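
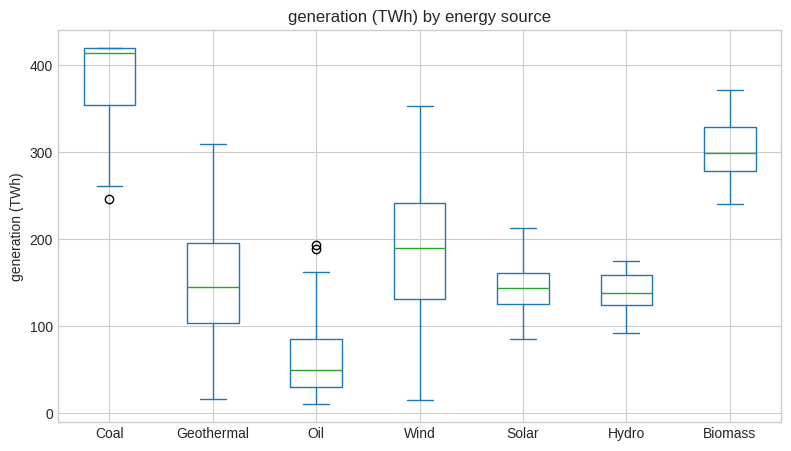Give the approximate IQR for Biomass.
≈ 50

Q3 ≈ 350, Q1 ≈ 300; IQR ≈ 50.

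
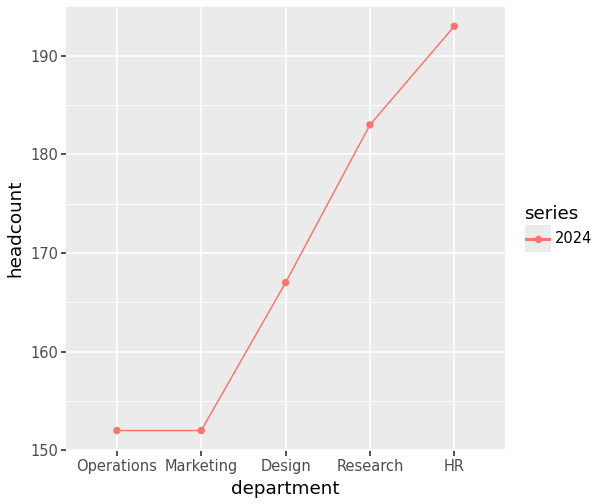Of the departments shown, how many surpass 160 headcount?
Above 160: Design, Research, HR.

3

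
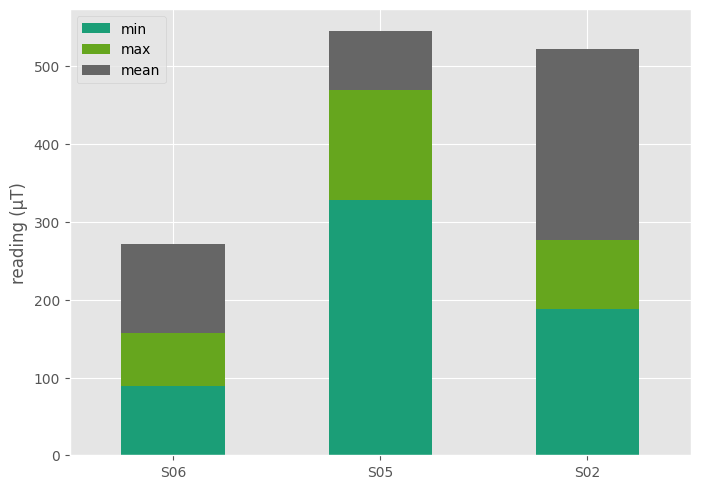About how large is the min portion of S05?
min top ≈ 350, bottom ≈ 0; segment ≈ 350.

≈ 350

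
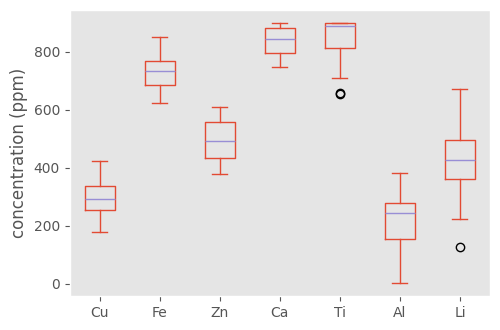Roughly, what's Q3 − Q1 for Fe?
≈ 100

Q3 ≈ 800, Q1 ≈ 700; IQR ≈ 100.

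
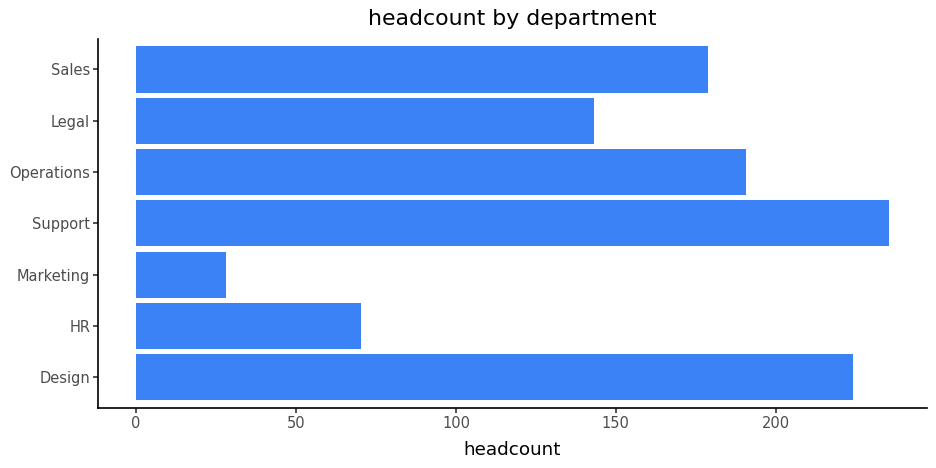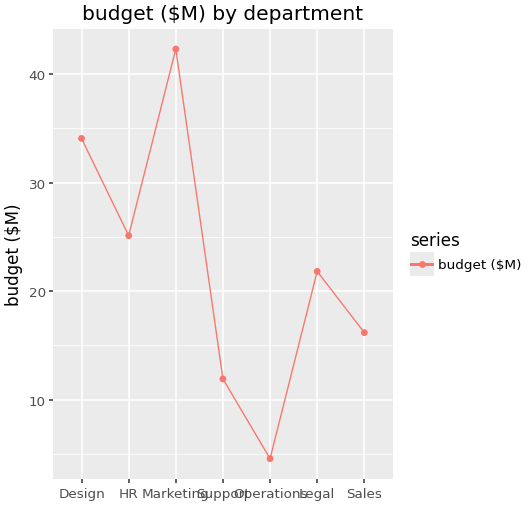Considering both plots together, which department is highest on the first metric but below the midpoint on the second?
Chart 2 median budget ($M) ≈ 20; below-median departments: Support, Operations, Sales. Among those, Support has the highest headcount (≈ 225).

Support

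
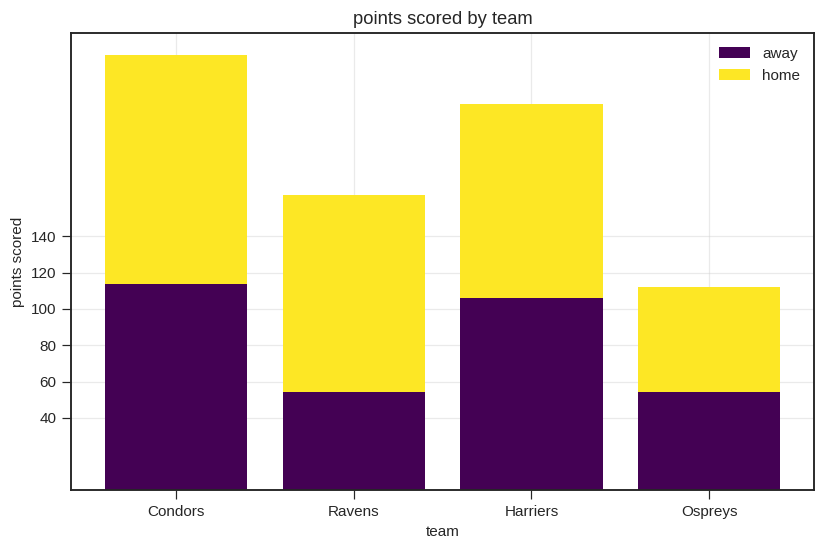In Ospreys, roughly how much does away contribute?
≈ 60

away top ≈ 60, bottom ≈ 0; segment ≈ 60.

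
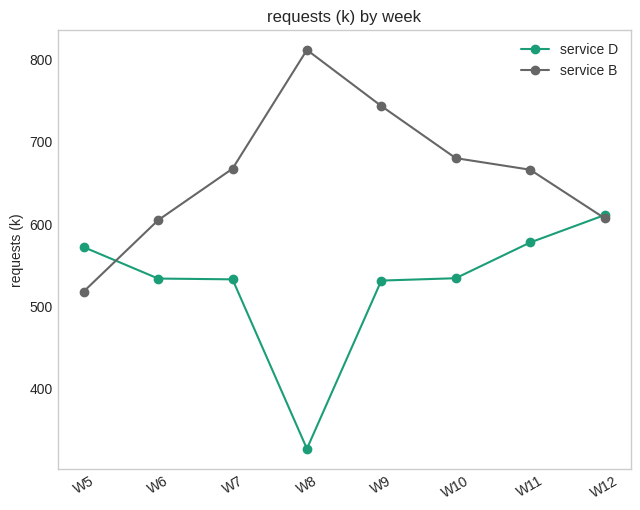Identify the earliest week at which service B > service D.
W6

W5: service B ≈ 500 vs service D ≈ 550 (not yet); W6: service B ≈ 600 vs service D ≈ 550 (first crossover).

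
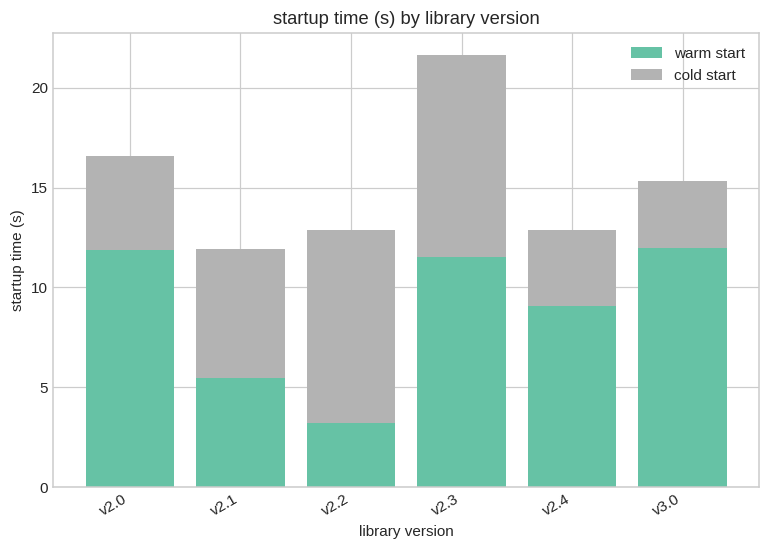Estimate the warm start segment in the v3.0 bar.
≈ 12

warm start top ≈ 12, bottom ≈ 0; segment ≈ 12.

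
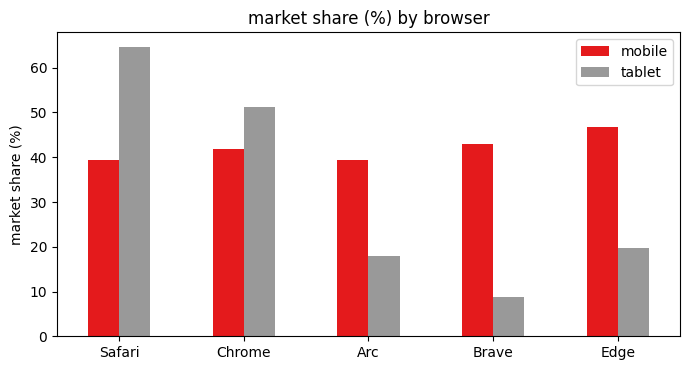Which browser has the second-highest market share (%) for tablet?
Top 3 for tablet: Safari ≈ 60, Chrome ≈ 50, Edge ≈ 20.

Chrome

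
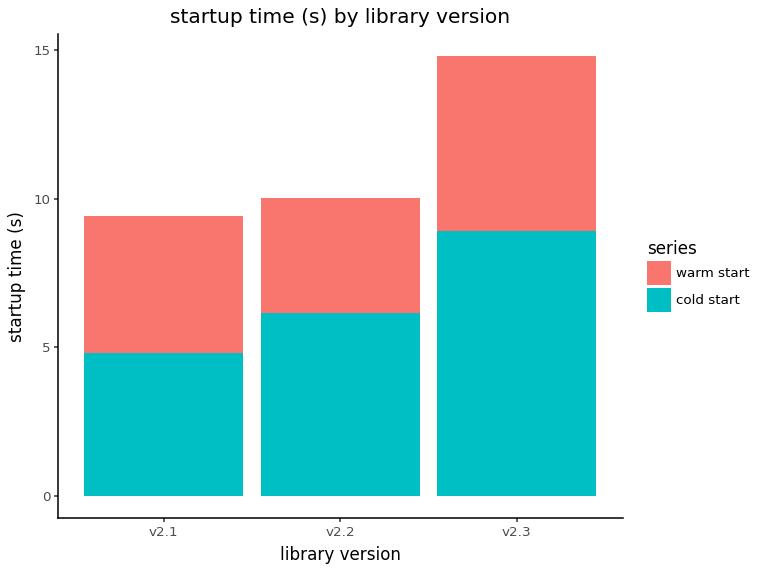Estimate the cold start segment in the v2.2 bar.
≈ 6

cold start top ≈ 6, bottom ≈ 0; segment ≈ 6.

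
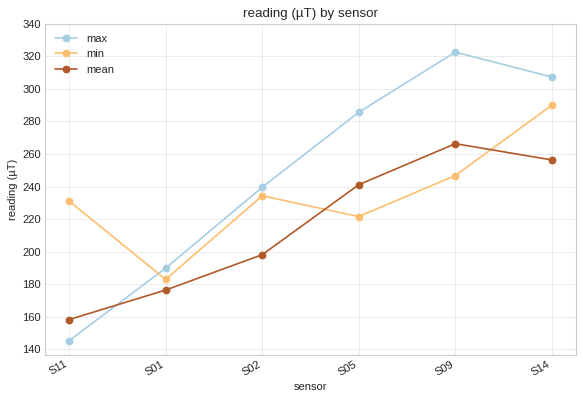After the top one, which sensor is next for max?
S14

Top 3 for max: S09 ≈ 320, S14 ≈ 300, S05 ≈ 280.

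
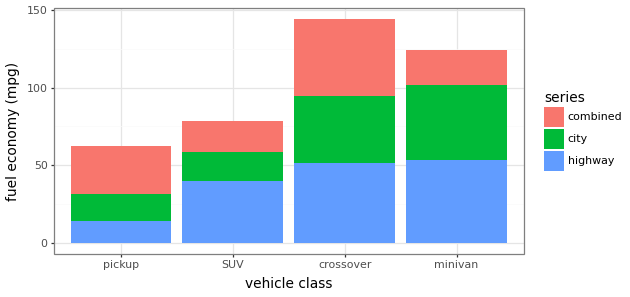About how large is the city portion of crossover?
city top ≈ 100, bottom ≈ 60; segment ≈ 40.

≈ 40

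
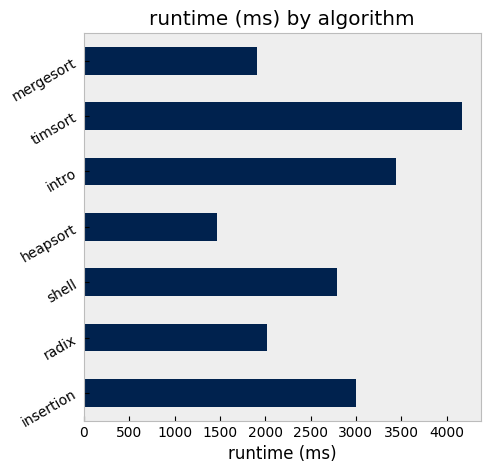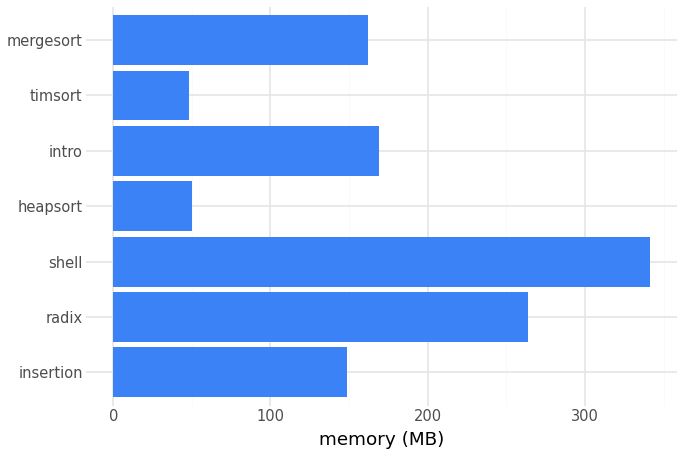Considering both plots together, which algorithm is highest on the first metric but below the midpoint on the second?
timsort

Chart 2 median memory (MB) ≈ 150; below-median algorithms: insertion, heapsort, timsort. Among those, timsort has the highest runtime (ms) (≈ 4000).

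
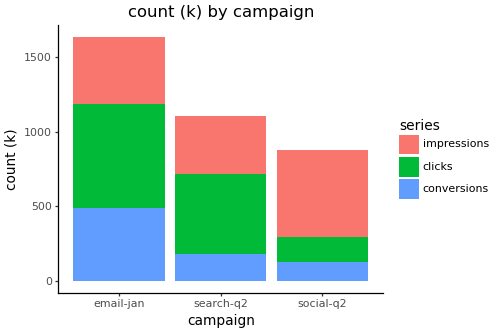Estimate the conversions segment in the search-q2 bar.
≈ 200

conversions top ≈ 200, bottom ≈ 0; segment ≈ 200.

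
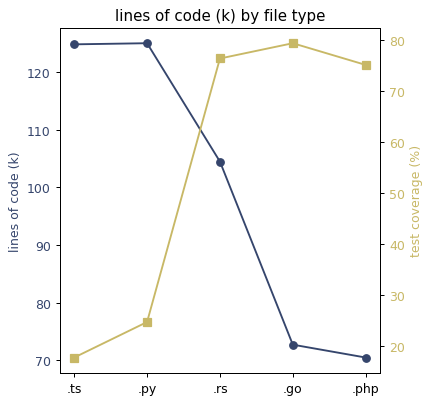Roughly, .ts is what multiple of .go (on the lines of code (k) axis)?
.ts ≈ 125, .go ≈ 75; 125/75 ≈ 1.67.

≈ 1.67×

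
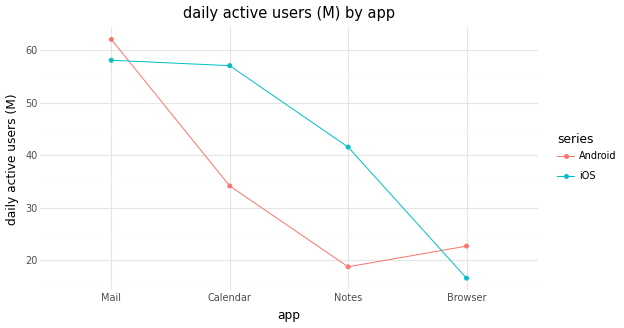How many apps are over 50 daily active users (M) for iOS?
Above 50: Mail, Calendar.

2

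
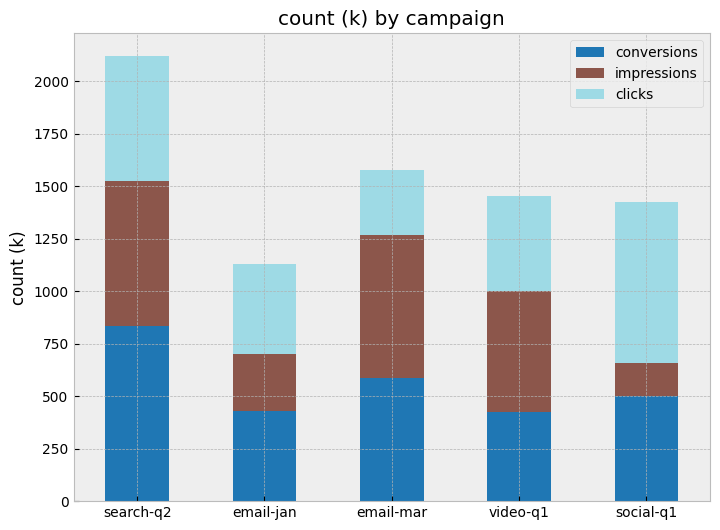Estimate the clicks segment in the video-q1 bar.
≈ 400

clicks top ≈ 1400, bottom ≈ 1000; segment ≈ 400.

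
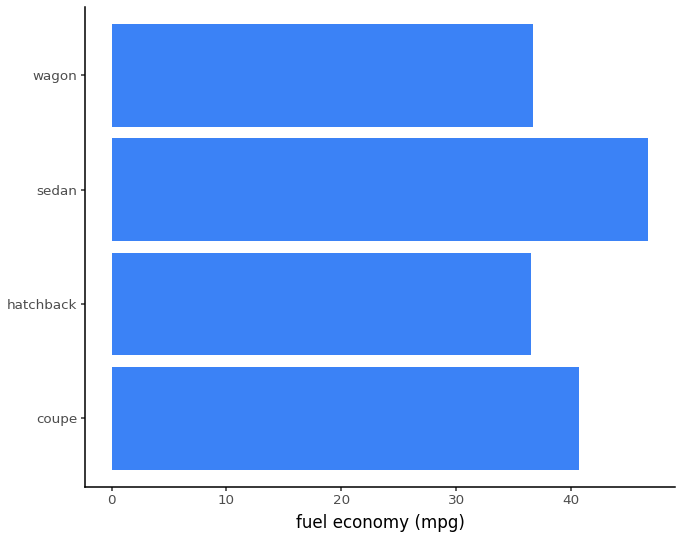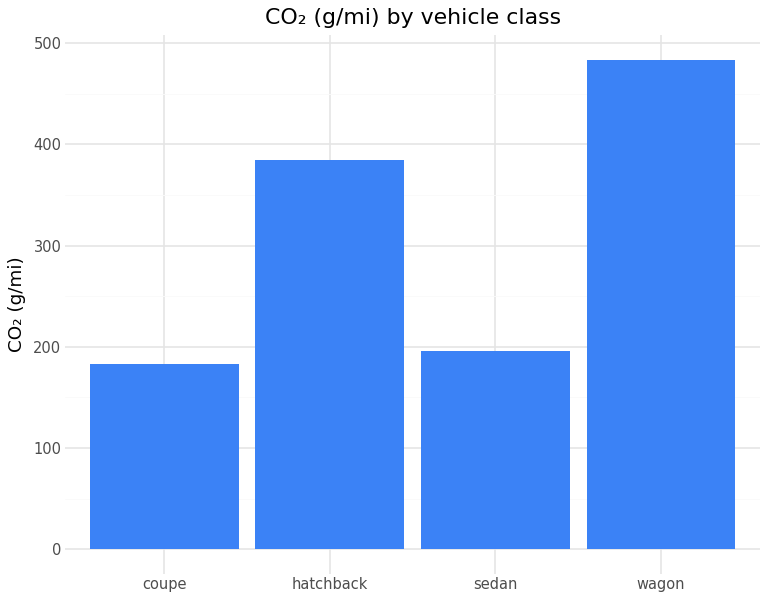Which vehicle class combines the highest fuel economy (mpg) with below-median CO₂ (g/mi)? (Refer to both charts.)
sedan

Chart 2 median CO₂ (g/mi) ≈ 300; below-median vehicle classes: coupe, sedan. Among those, sedan has the highest fuel economy (mpg) (≈ 45).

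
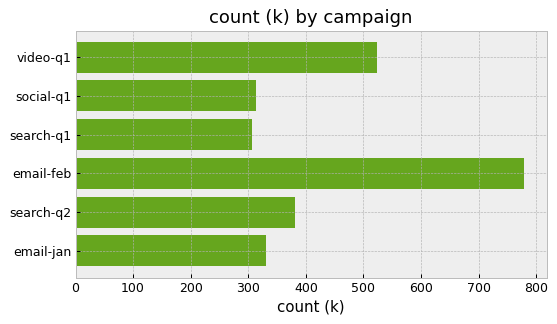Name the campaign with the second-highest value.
video-q1

Top 3: email-feb ≈ 800, video-q1 ≈ 500, search-q2 ≈ 400.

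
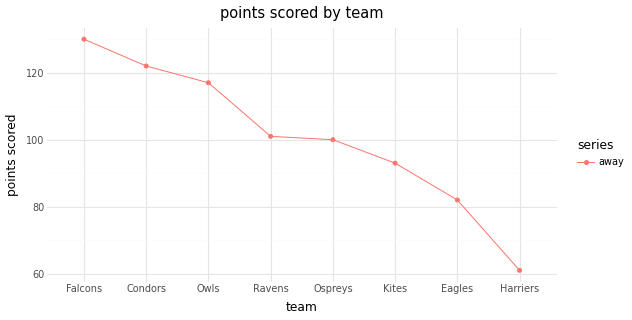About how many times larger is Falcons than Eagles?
Falcons ≈ 130, Eagles ≈ 80; 130/80 ≈ 1.62.

≈ 1.62×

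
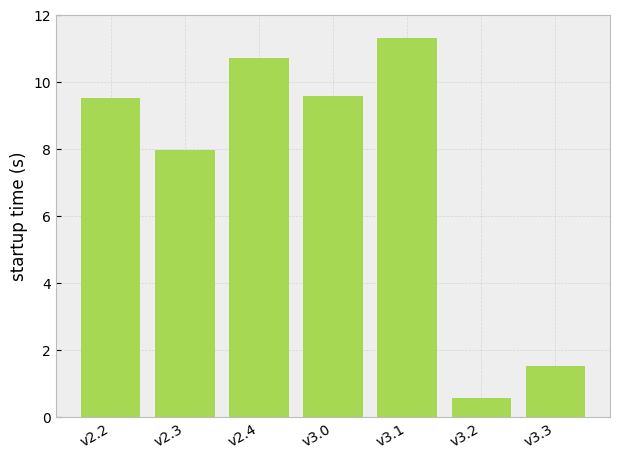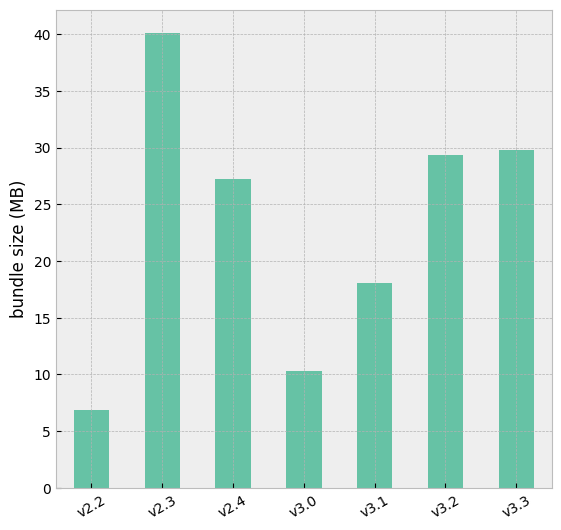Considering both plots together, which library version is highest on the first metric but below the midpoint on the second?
Chart 2 median bundle size (MB) ≈ 25; below-median library versions: v2.2, v3.0, v3.1. Among those, v3.1 has the highest startup time (s) (≈ 12).

v3.1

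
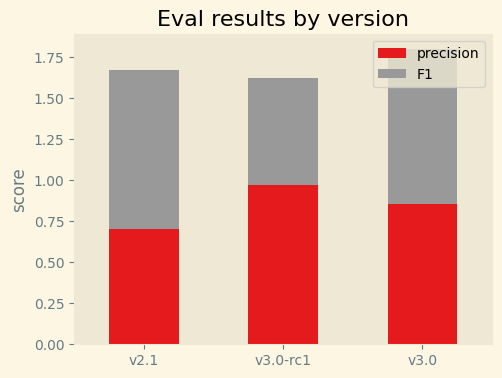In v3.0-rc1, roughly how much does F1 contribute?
F1 top ≈ 1.6, bottom ≈ 1.0; segment ≈ 0.6.

≈ 0.6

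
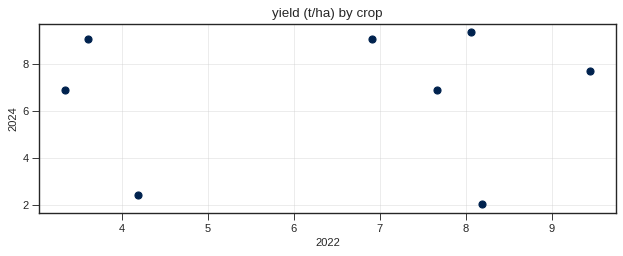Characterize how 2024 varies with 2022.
Points are roughly uncorrelated; weak (|r| ≈ 0.1).

no clear correlation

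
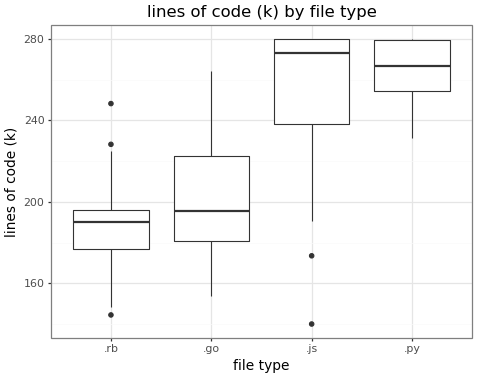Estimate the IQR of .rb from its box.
Q3 ≈ 200, Q1 ≈ 180; IQR ≈ 20.

≈ 20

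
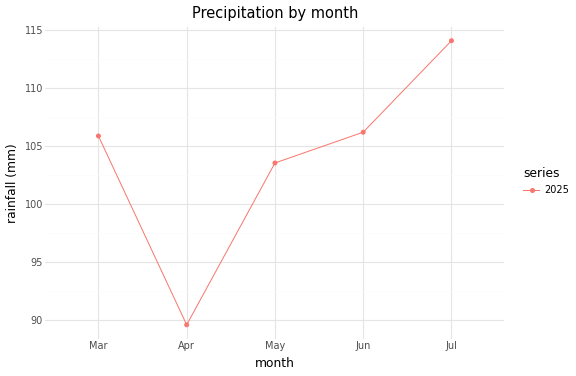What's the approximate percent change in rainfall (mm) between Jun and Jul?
≈ +9.5%

Jun ≈ 105, Jul ≈ 115; (115 − 105) / 105 ≈ +9.5%.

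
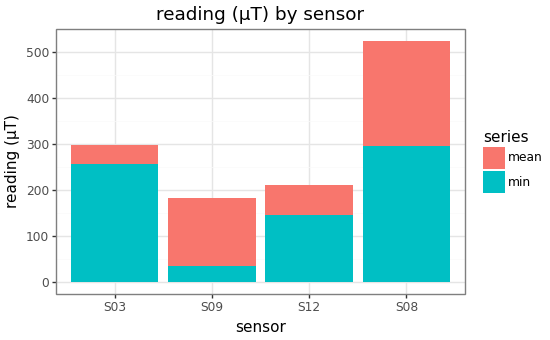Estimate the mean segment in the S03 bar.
≈ 50

mean top ≈ 300, bottom ≈ 250; segment ≈ 50.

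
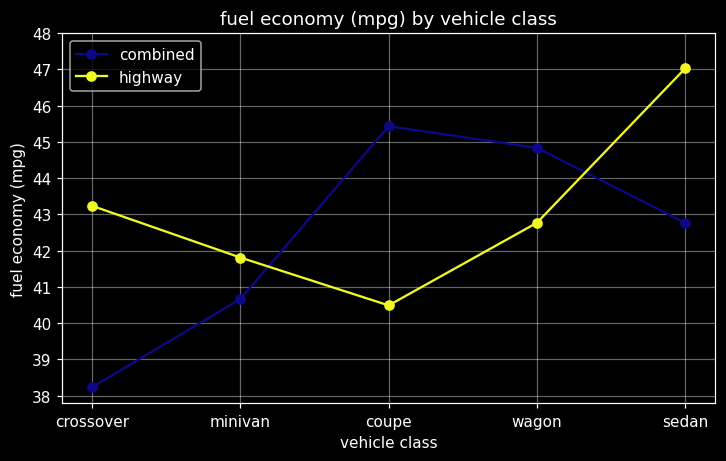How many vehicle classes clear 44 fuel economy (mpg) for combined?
2

Above 44: coupe, wagon.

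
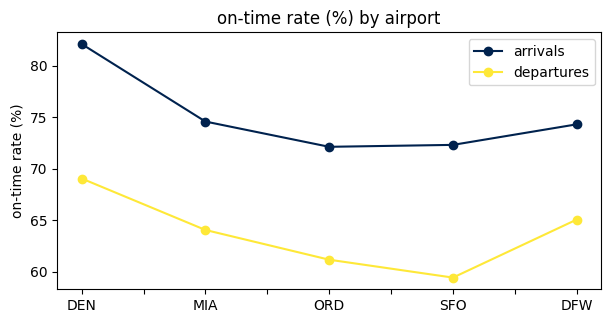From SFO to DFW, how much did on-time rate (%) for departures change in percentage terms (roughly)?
≈ +10%

SFO ≈ 60, DFW ≈ 66; (66 − 60) / 60 ≈ +10%.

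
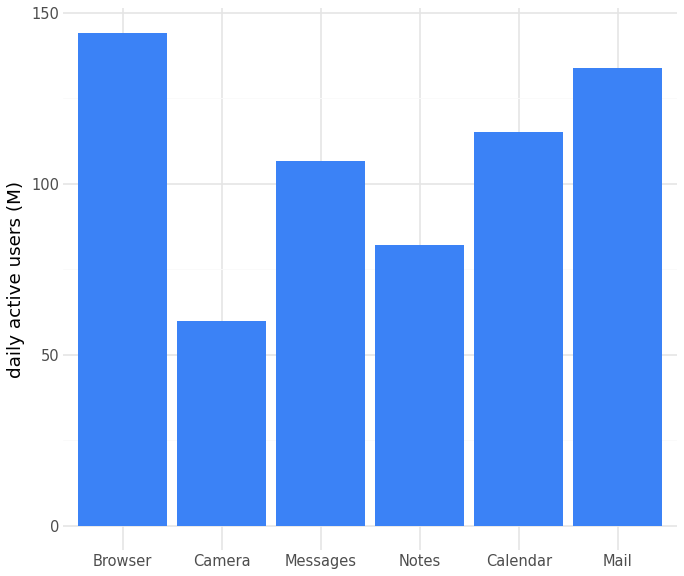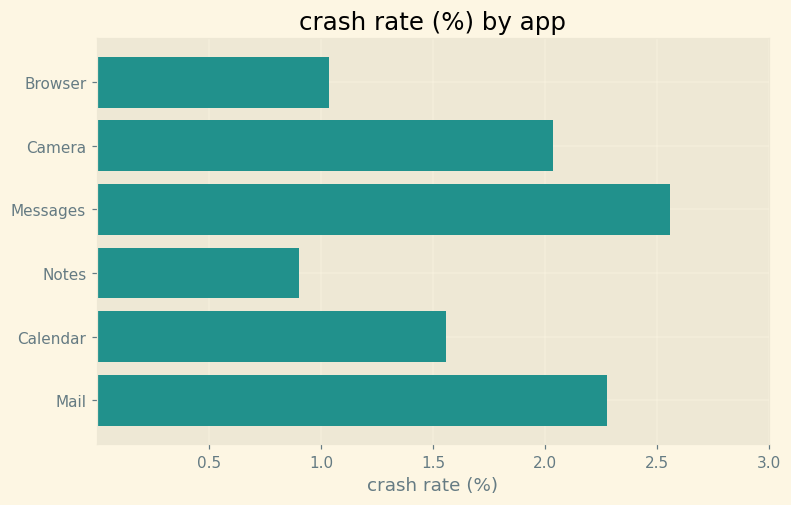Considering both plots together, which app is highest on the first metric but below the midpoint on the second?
Browser

Chart 2 median crash rate (%) ≈ 2; below-median apps: Browser, Notes, Calendar. Among those, Browser has the highest daily active users (M) (≈ 140).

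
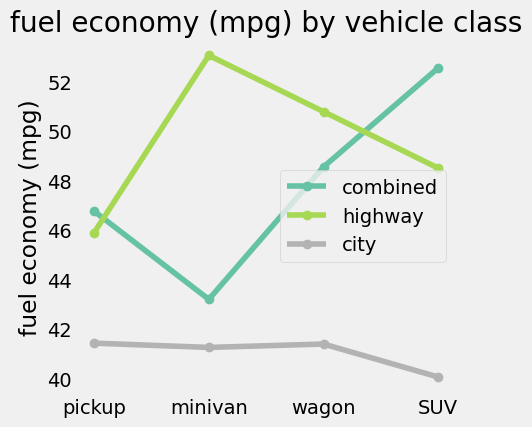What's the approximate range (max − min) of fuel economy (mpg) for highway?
≈ 8

Max minivan ≈ 54, min pickup ≈ 46; range ≈ 8.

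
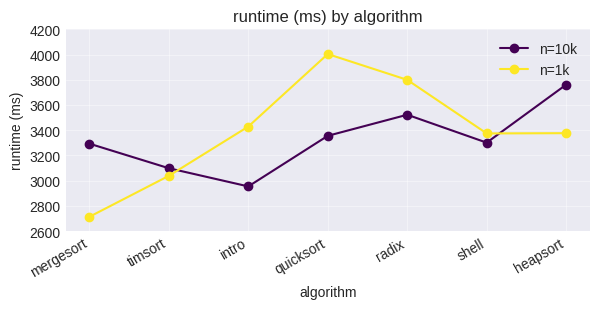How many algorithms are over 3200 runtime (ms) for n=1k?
5

Above 3200: intro, quicksort, radix, shell, heapsort.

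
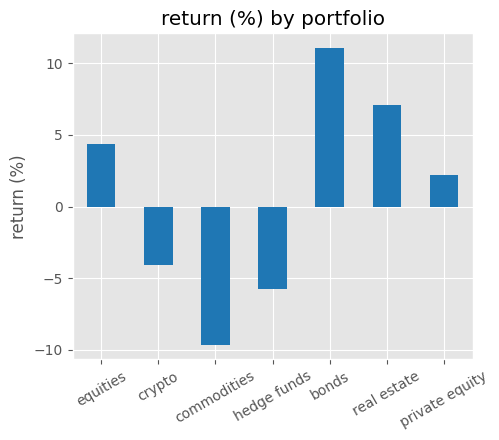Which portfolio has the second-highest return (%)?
real estate

Top 3: bonds ≈ 12, real estate ≈ 8, equities ≈ 4.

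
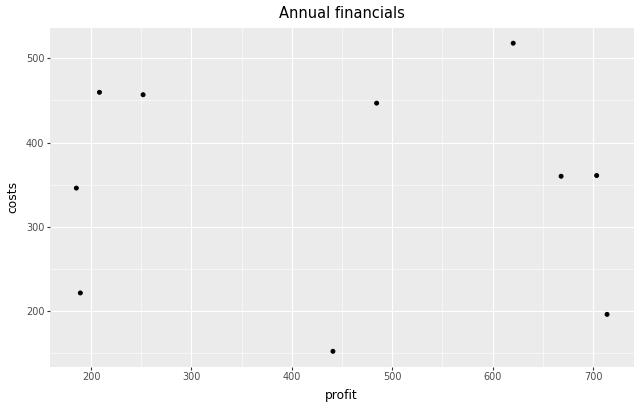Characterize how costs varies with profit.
Points are roughly uncorrelated; weak (|r| ≈ 0.1).

no clear correlation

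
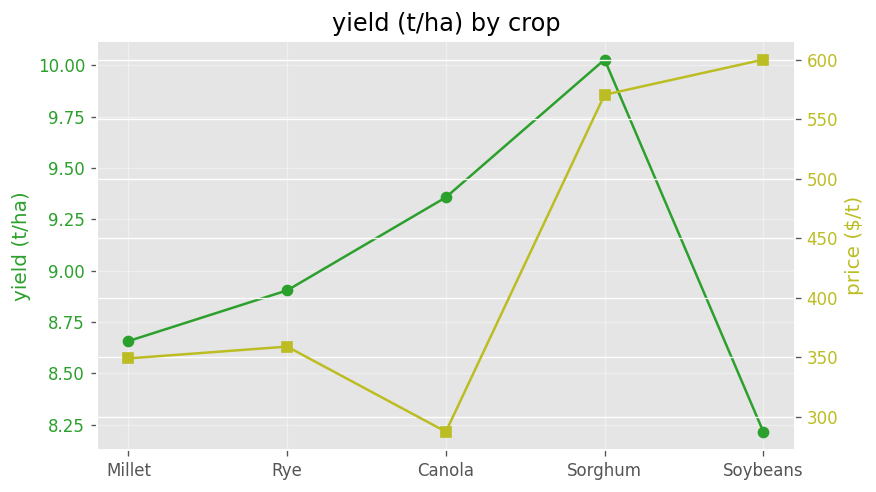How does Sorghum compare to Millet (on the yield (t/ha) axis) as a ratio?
≈ 1.16×

Sorghum ≈ 10.0, Millet ≈ 8.6; 10.0/8.6 ≈ 1.16.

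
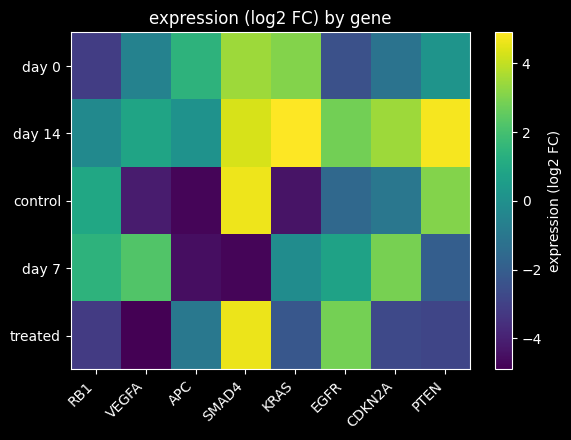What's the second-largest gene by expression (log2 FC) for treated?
Top 3 for treated: SMAD4 ≈ 5, EGFR ≈ 3, APC ≈ -1.

EGFR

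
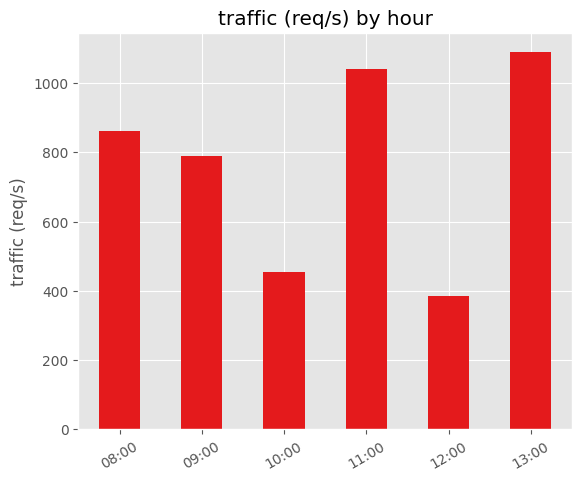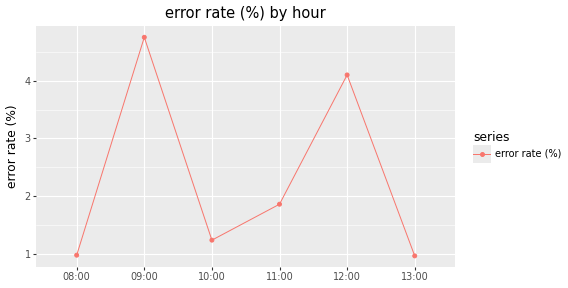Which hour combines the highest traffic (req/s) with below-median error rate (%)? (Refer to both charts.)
Chart 2 median error rate (%) ≈ 1.5; below-median hours: 08:00, 10:00, 13:00. Among those, 13:00 has the highest traffic (req/s) (≈ 1100).

13:00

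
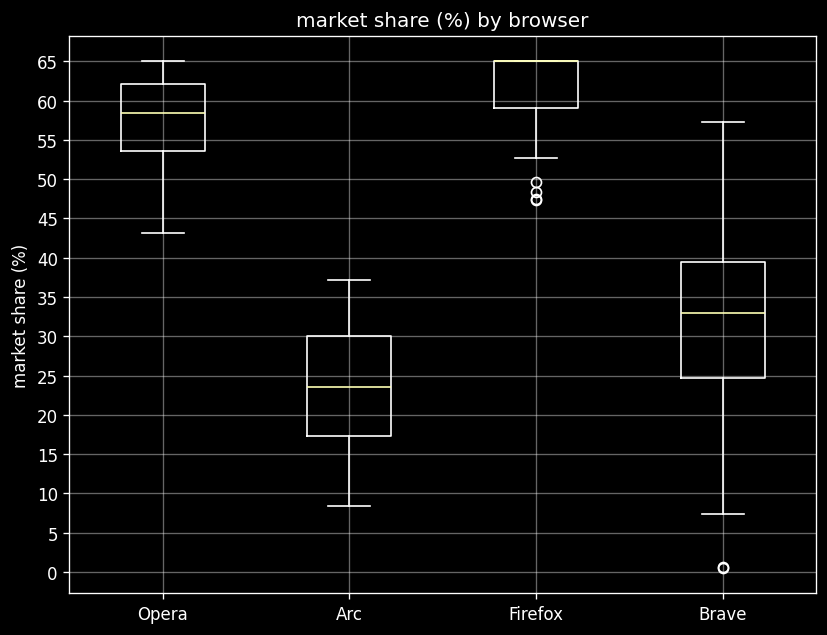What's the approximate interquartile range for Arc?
Q3 ≈ 30, Q1 ≈ 15; IQR ≈ 15.

≈ 15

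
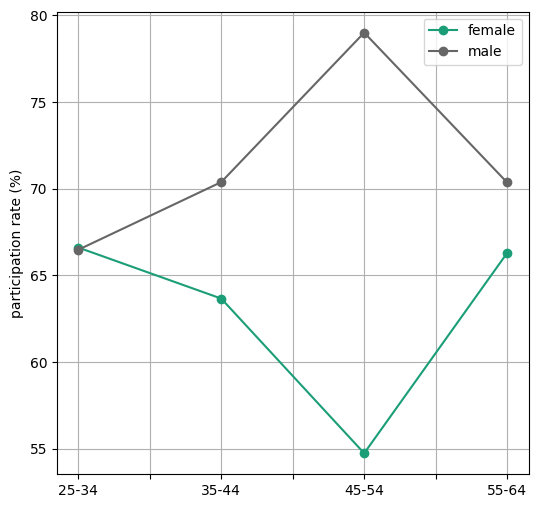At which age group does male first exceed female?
25-34: male ≈ 65 vs female ≈ 65 (not yet); 35-44: male ≈ 70 vs female ≈ 65 (first crossover).

35-44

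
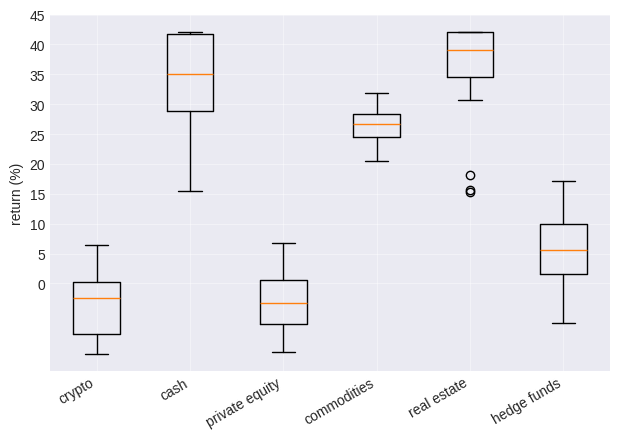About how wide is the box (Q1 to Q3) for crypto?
Q3 ≈ 0, Q1 ≈ -10; IQR ≈ 10.

≈ 10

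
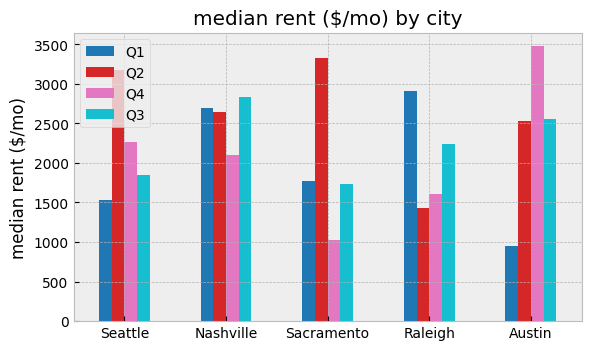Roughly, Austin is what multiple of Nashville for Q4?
≈ 1.75×

Austin ≈ 3500, Nashville ≈ 2000; 3500/2000 ≈ 1.75.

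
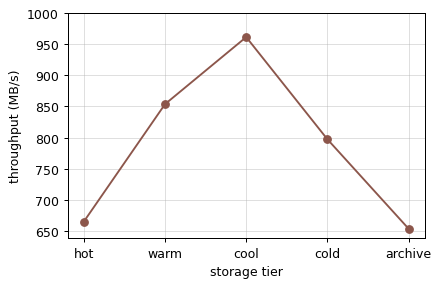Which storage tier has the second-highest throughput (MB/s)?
Top 3: cool ≈ 950, warm ≈ 850, cold ≈ 800.

warm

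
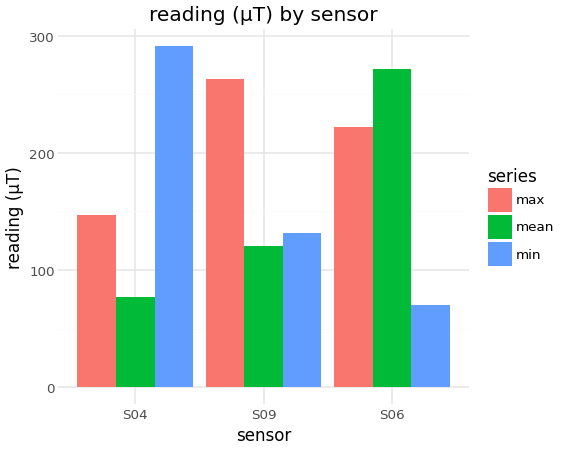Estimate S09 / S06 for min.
S09 ≈ 125, S06 ≈ 75; 125/75 ≈ 1.67.

≈ 1.67×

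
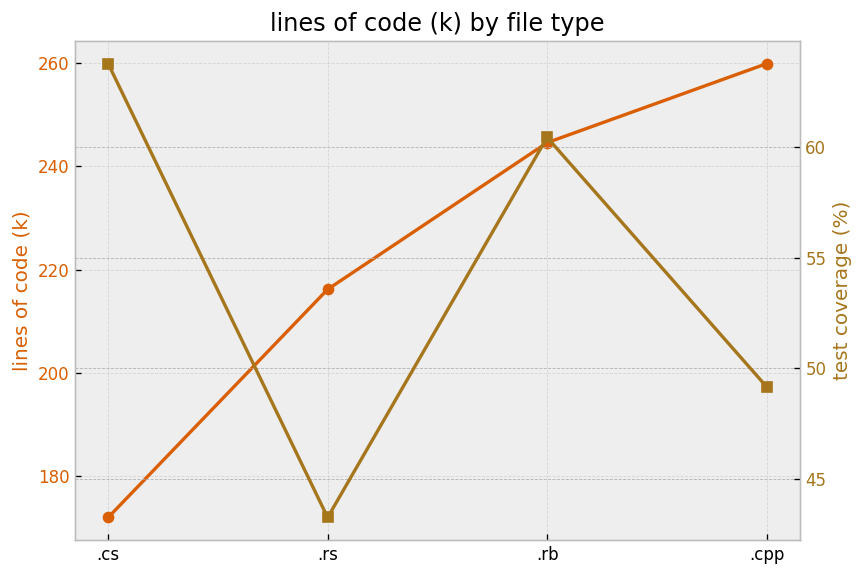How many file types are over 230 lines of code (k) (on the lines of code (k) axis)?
Above 230: .rb, .cpp.

2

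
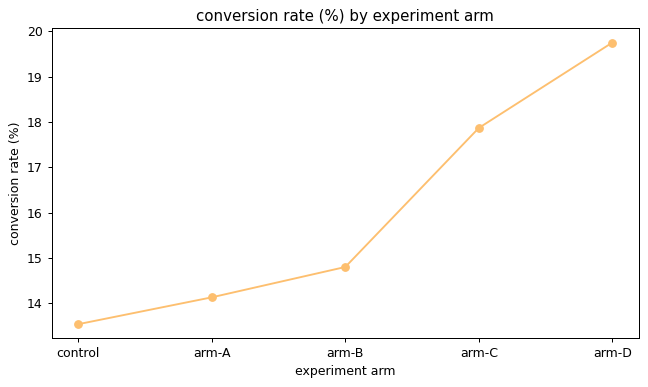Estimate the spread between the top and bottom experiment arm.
≈ 6

Max arm-D ≈ 20, min control ≈ 14; range ≈ 6.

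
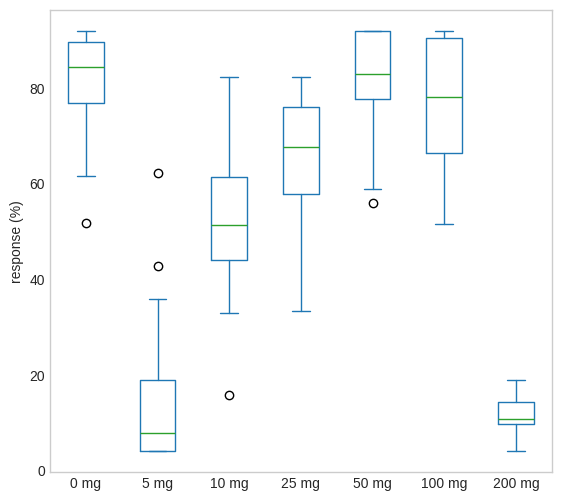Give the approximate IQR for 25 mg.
≈ 20

Q3 ≈ 80, Q1 ≈ 60; IQR ≈ 20.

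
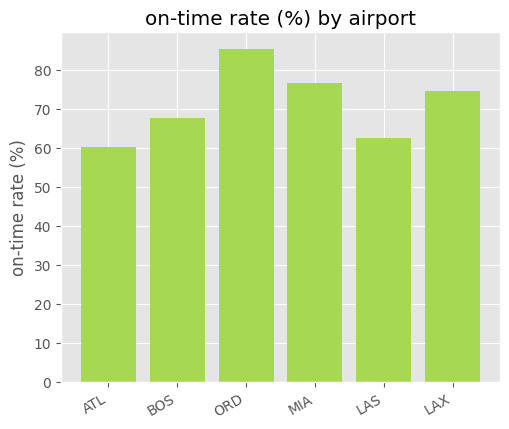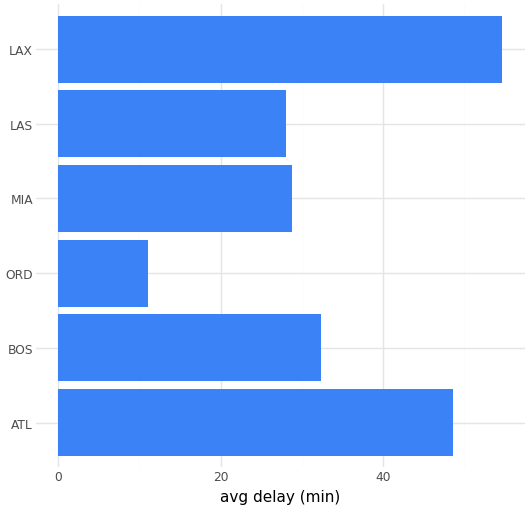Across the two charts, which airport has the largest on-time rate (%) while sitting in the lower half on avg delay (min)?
Chart 2 median avg delay (min) ≈ 30; below-median airports: ORD, MIA, LAS. Among those, ORD has the highest on-time rate (%) (≈ 90).

ORD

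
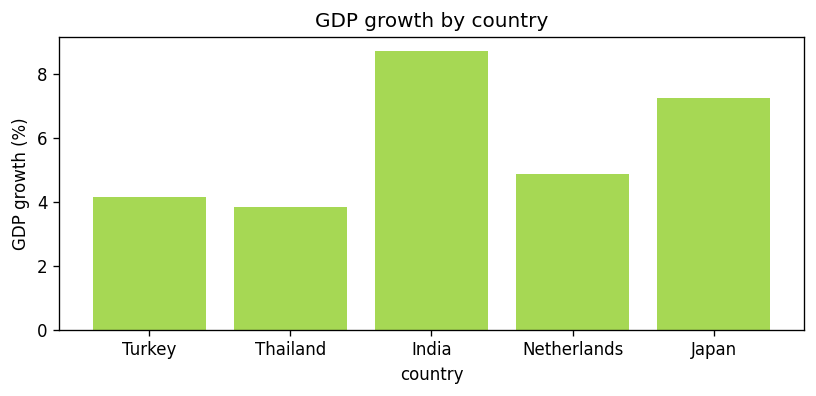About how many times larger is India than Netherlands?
India ≈ 9, Netherlands ≈ 5; 9/5 ≈ 1.8.

≈ 1.8×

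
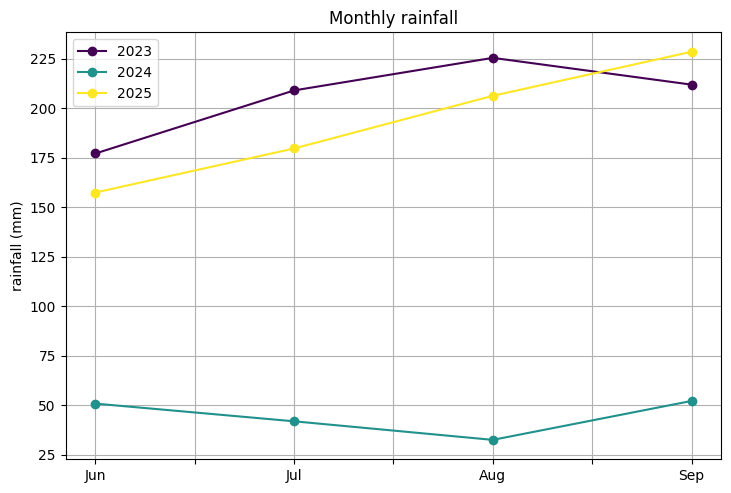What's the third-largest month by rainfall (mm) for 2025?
Top 4 for 2025: Sep ≈ 220, Aug ≈ 200, Jul ≈ 180, Jun ≈ 160.

Jul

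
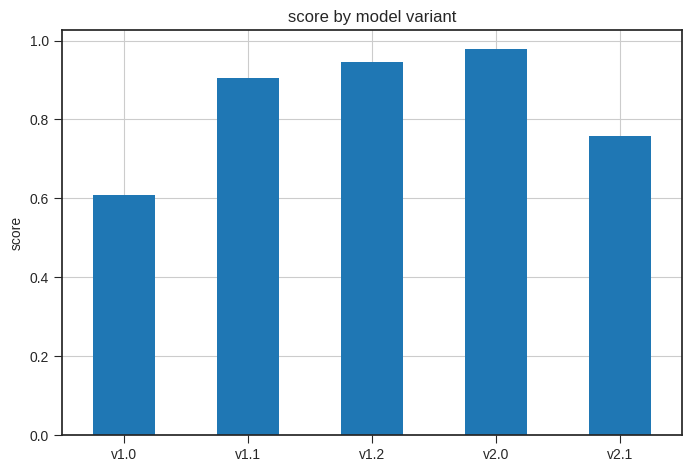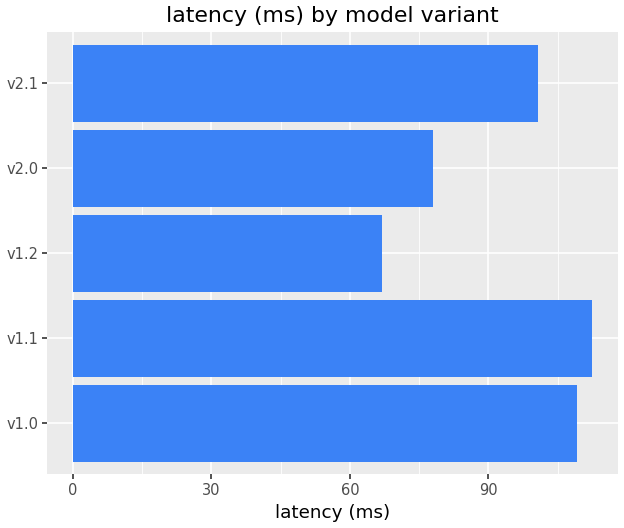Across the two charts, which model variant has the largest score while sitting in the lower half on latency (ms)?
Chart 2 median latency (ms) ≈ 100; below-median model variants: v1.2, v2.0. Among those, v2.0 has the highest score (≈ 1).

v2.0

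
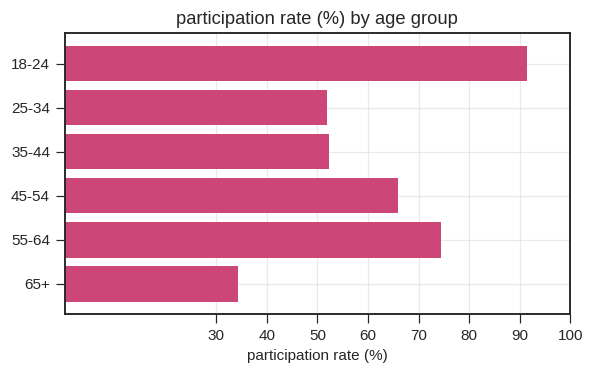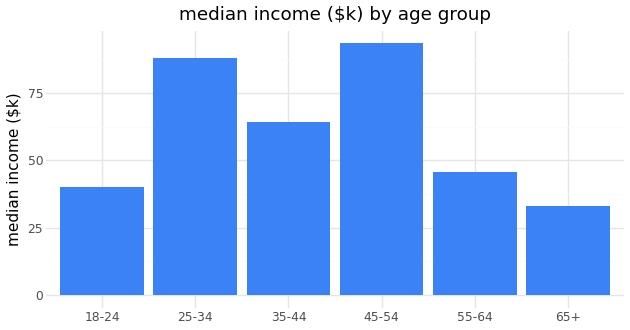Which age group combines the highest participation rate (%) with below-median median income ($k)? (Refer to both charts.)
Chart 2 median median income ($k) ≈ 50; below-median age groups: 18-24, 55-64, 65+. Among those, 18-24 has the highest participation rate (%) (≈ 90).

18-24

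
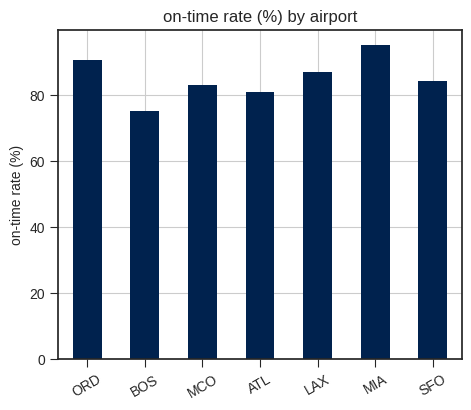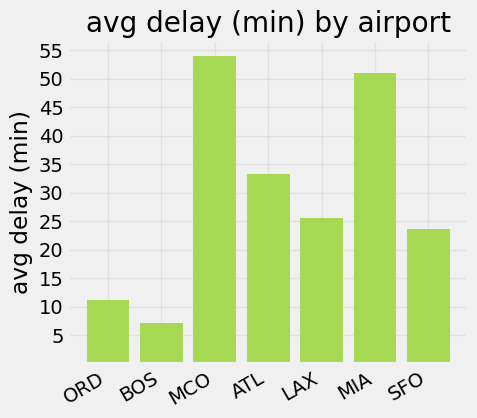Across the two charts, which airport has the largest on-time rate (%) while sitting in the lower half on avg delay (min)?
ORD

Chart 2 median avg delay (min) ≈ 25; below-median airports: ORD, BOS, SFO. Among those, ORD has the highest on-time rate (%) (≈ 90).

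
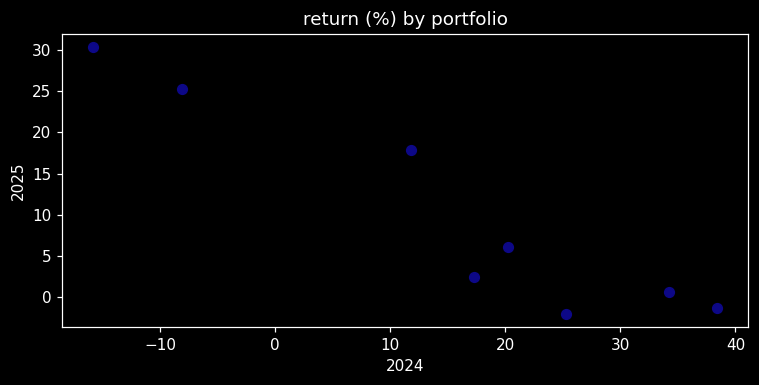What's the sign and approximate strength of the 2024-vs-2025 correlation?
negative, strong

Points are negatively correlated; strong (|r| ≈ 0.9).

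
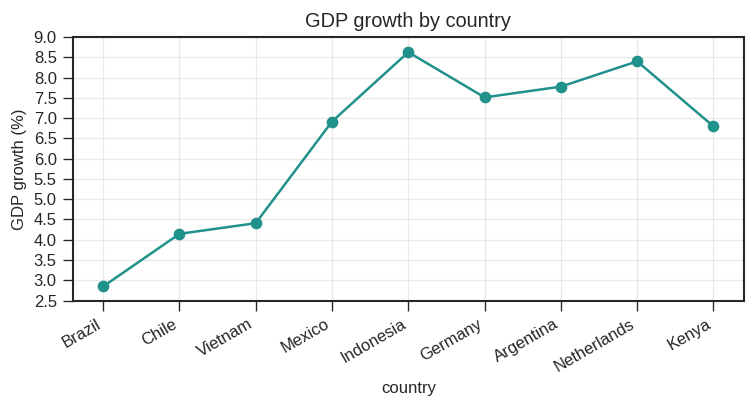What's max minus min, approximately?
Max Indonesia ≈ 8.5, min Brazil ≈ 3.0; range ≈ 5.5.

≈ 5.5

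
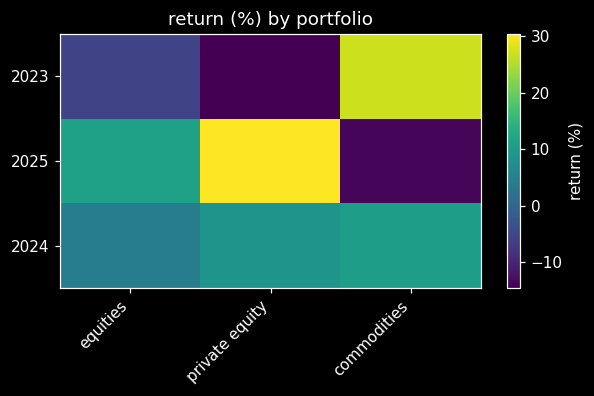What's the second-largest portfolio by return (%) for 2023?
equities

Top 3 for 2023: commodities ≈ 25, equities ≈ -5, private equity ≈ -15.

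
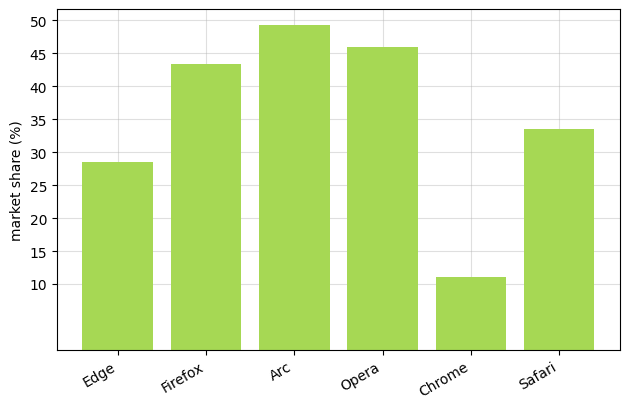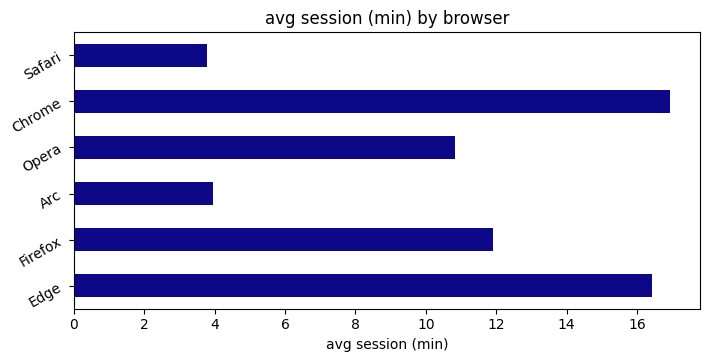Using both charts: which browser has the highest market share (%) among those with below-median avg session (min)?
Arc

Chart 2 median avg session (min) ≈ 12; below-median browsers: Arc, Opera, Safari. Among those, Arc has the highest market share (%) (≈ 50).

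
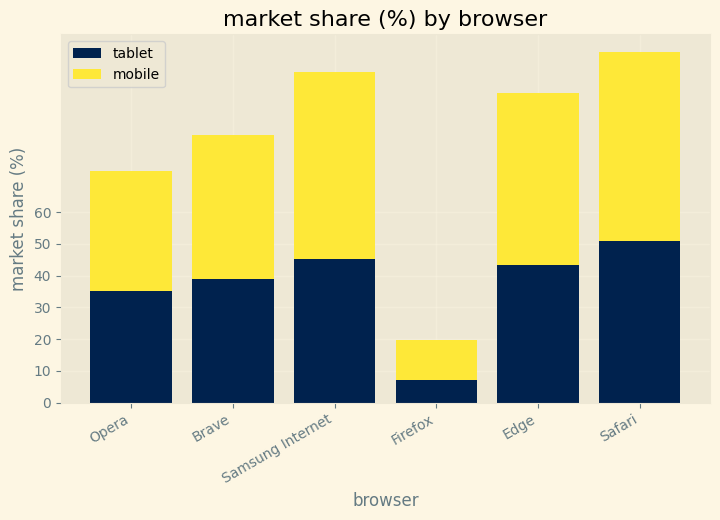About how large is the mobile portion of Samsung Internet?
≈ 50

mobile top ≈ 100, bottom ≈ 50; segment ≈ 50.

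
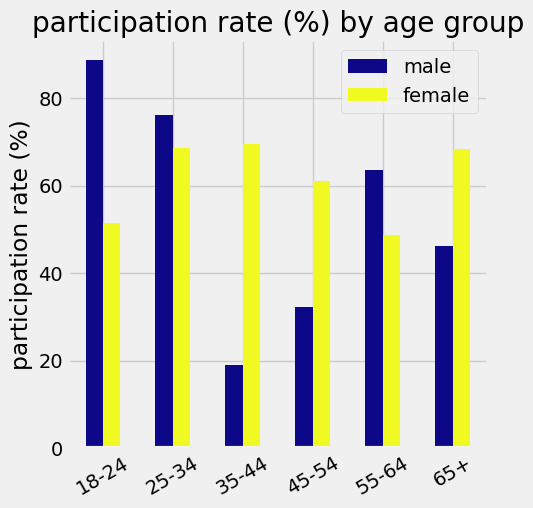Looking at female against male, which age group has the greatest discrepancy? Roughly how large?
35-44, ≈ 50 %

35-44: female ≈ 70, male ≈ 20 → gap ≈ 50. Next-largest (18-24) is only ≈ 40.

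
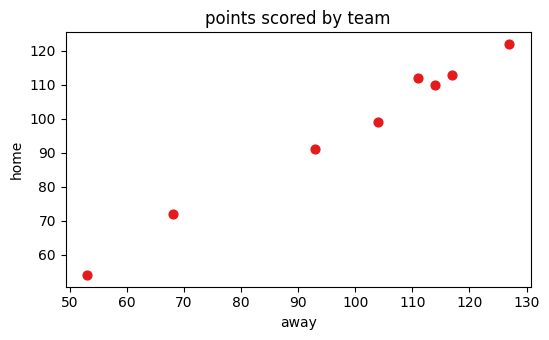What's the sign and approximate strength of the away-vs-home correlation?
positive, strong

Points are positively correlated; strong (|r| ≈ 1.0).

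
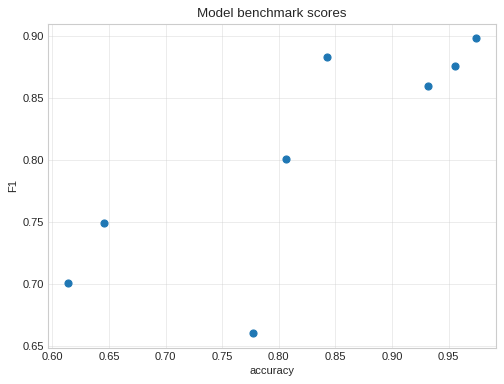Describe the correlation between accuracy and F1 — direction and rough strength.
Points are positively correlated; strong (|r| ≈ 0.8).

positive, strong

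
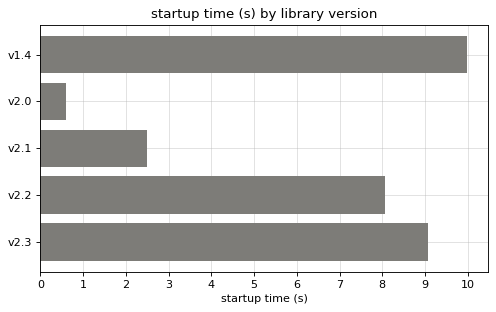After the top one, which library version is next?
v2.3

Top 3: v1.4 ≈ 10, v2.3 ≈ 9, v2.2 ≈ 8.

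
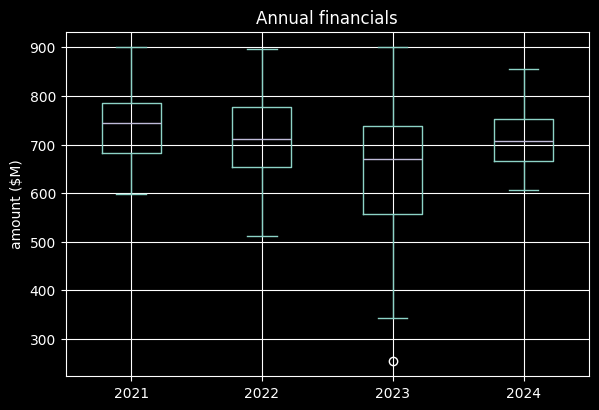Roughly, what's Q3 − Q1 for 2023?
Q3 ≈ 740, Q1 ≈ 560; IQR ≈ 180.

≈ 180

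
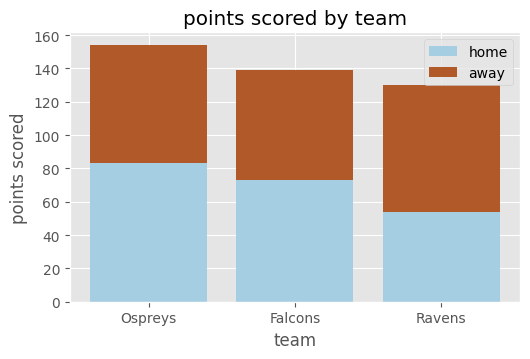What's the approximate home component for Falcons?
home top ≈ 80, bottom ≈ 0; segment ≈ 80.

≈ 80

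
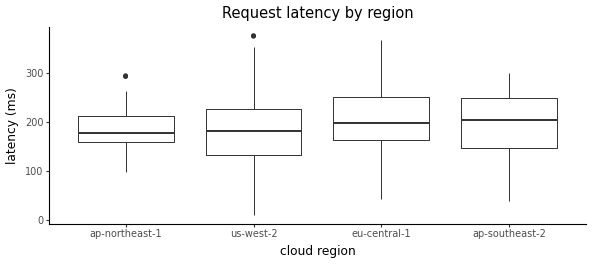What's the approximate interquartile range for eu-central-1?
≈ 85

Q3 ≈ 250, Q1 ≈ 165; IQR ≈ 85.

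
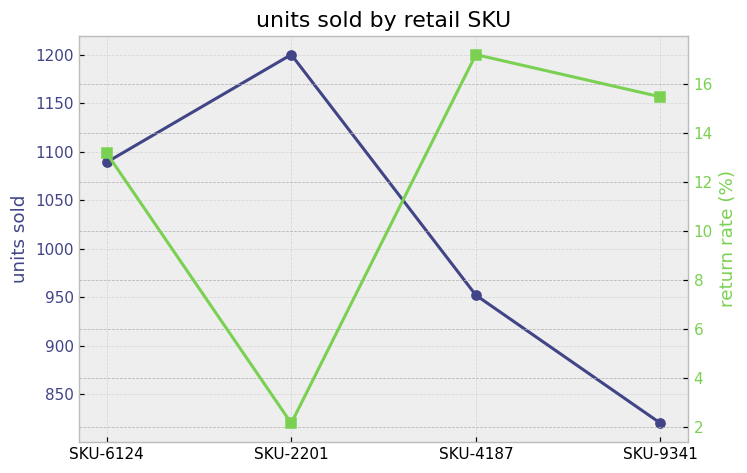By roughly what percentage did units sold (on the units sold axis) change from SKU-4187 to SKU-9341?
≈ -15.8%

SKU-4187 ≈ 950, SKU-9341 ≈ 800; (800 − 950) / 950 ≈ -15.8%.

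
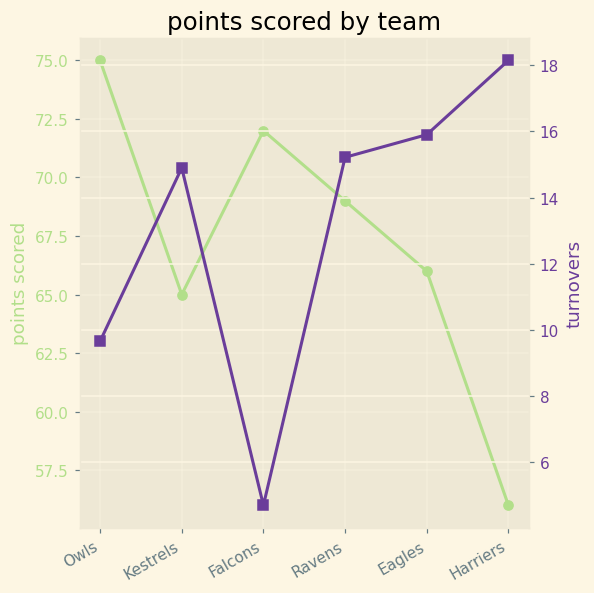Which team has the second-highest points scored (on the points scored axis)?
Top 3 (on the points scored axis): Owls ≈ 76, Falcons ≈ 72, Ravens ≈ 68.

Falcons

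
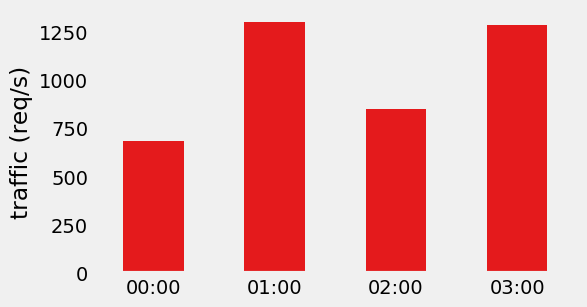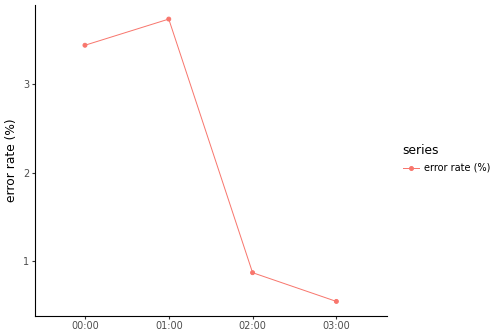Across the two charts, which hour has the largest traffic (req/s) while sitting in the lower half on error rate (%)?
Chart 2 median error rate (%) ≈ 2; below-median hours: 02:00, 03:00. Among those, 03:00 has the highest traffic (req/s) (≈ 1200).

03:00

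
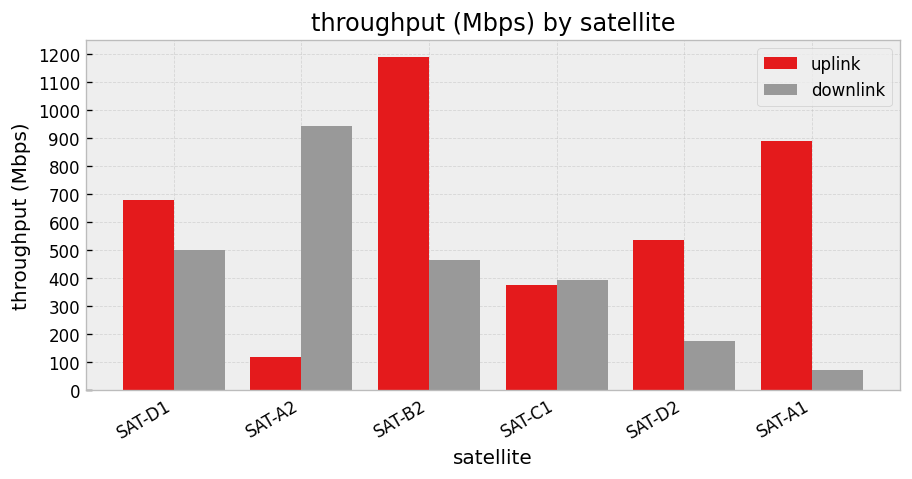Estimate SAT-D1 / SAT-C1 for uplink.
≈ 1.75×

SAT-D1 ≈ 700, SAT-C1 ≈ 400; 700/400 ≈ 1.75.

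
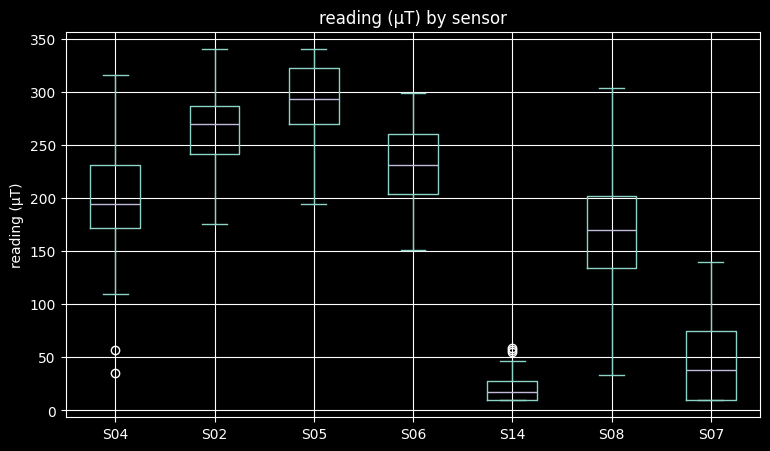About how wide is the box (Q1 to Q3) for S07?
≈ 75

Q3 ≈ 75, Q1 ≈ 0; IQR ≈ 75.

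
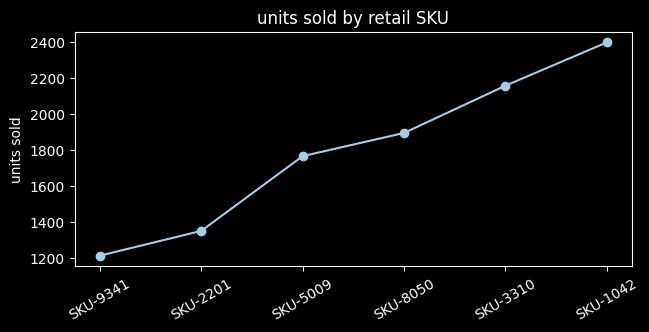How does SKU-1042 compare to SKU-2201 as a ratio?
≈ 1.71×

SKU-1042 ≈ 2400, SKU-2201 ≈ 1400; 2400/1400 ≈ 1.71.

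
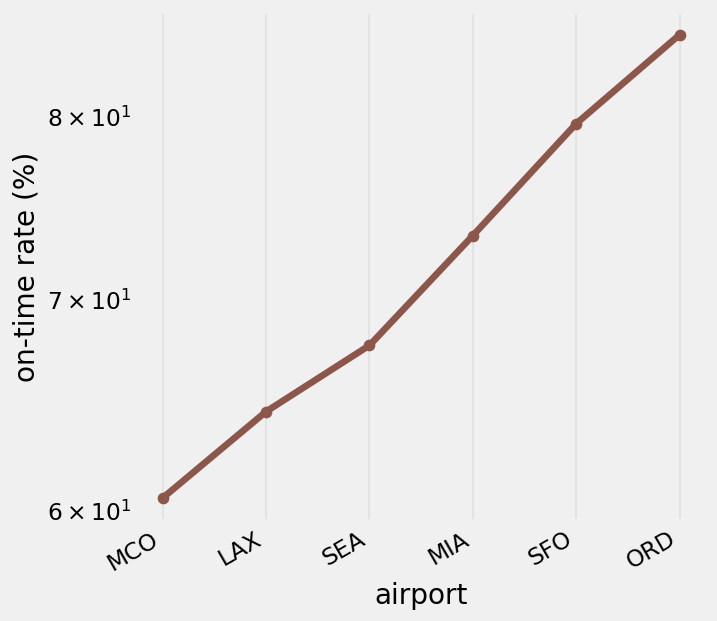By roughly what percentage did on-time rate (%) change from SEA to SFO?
SEA ≈ 70, SFO ≈ 80; (80 − 70) / 70 ≈ +14.3%.

≈ +14.3%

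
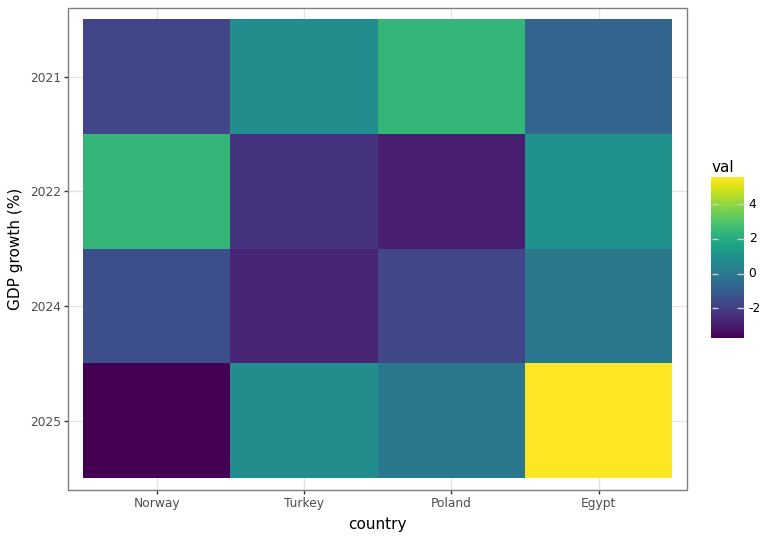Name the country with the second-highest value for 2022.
Egypt

Top 3 for 2022: Norway ≈ 2, Egypt ≈ 1, Turkey ≈ -2.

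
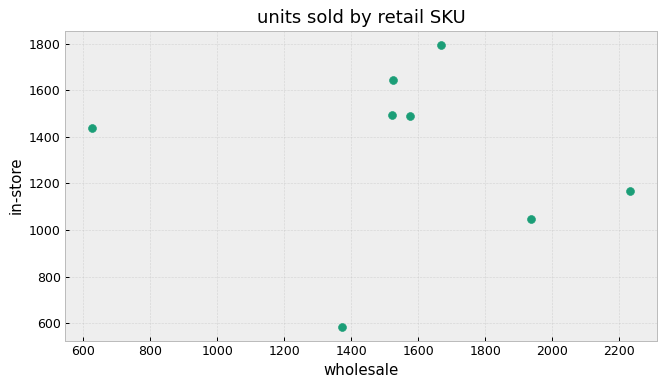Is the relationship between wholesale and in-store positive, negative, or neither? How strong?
Points are roughly uncorrelated; weak (|r| ≈ 0.1).

no clear correlation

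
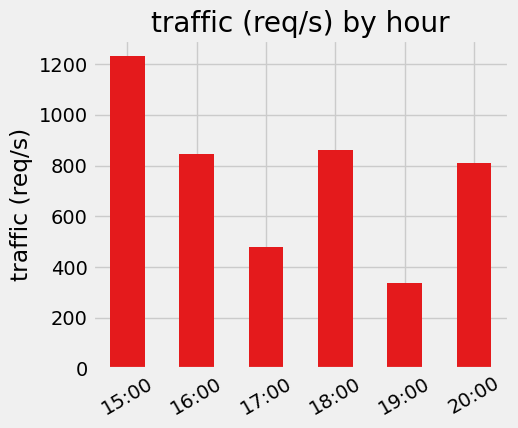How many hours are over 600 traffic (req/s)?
Above 600: 15:00, 16:00, 18:00, 20:00.

4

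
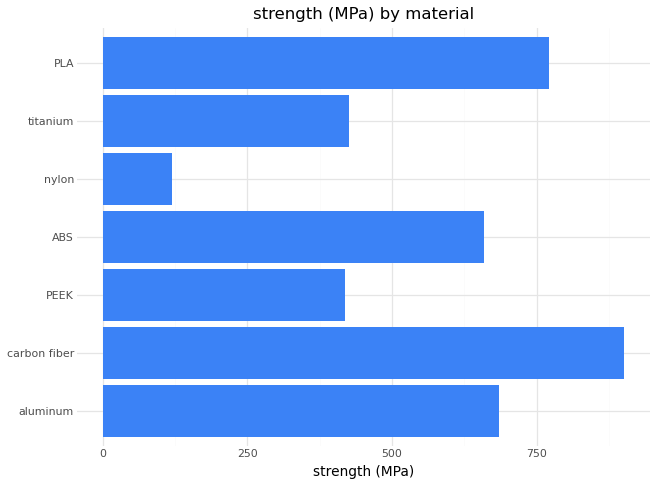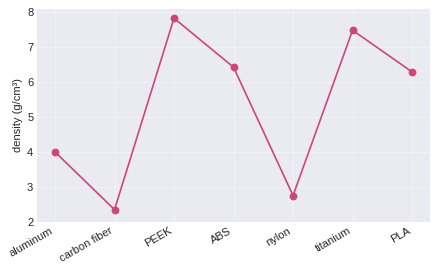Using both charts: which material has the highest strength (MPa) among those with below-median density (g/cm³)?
Chart 2 median density (g/cm³) ≈ 6; below-median materials: aluminum, carbon fiber, nylon. Among those, carbon fiber has the highest strength (MPa) (≈ 900).

carbon fiber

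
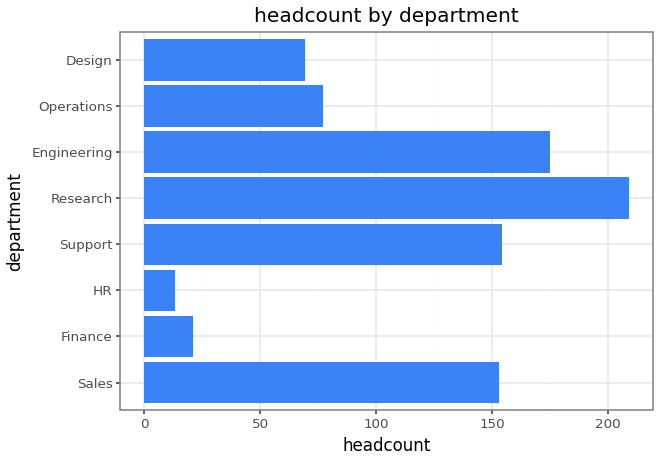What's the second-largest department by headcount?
Engineering

Top 3: Research ≈ 200, Engineering ≈ 180, Support ≈ 160.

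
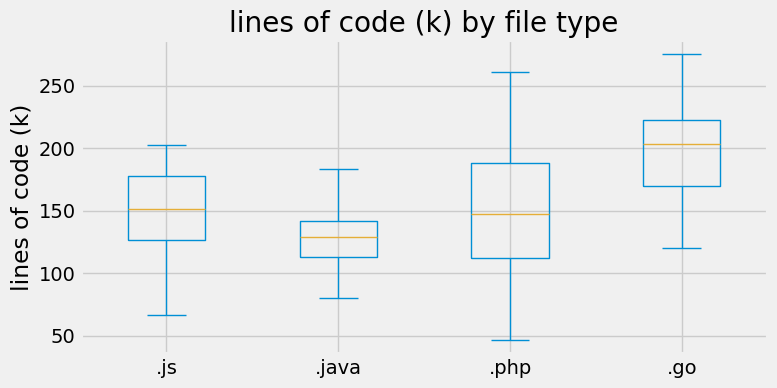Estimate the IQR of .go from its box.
Q3 ≈ 220, Q1 ≈ 170; IQR ≈ 50.

≈ 50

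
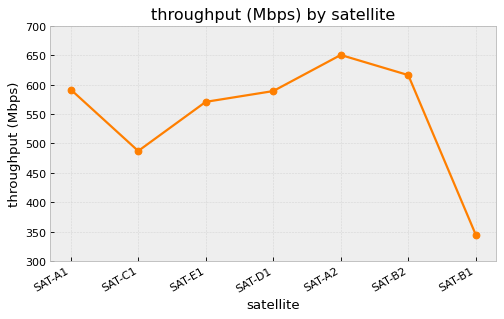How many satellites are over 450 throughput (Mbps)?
Above 450: SAT-A1, SAT-C1, SAT-E1, SAT-D1, SAT-A2, SAT-B2.

6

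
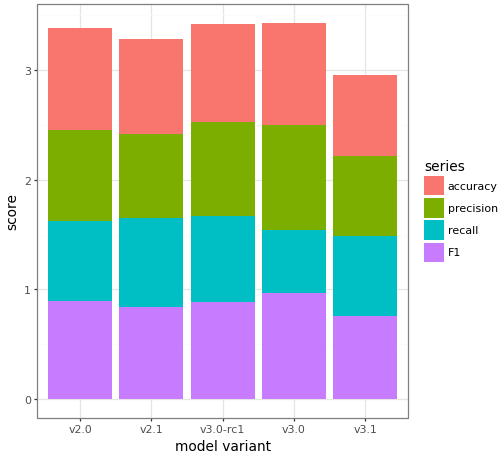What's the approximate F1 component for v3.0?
F1 top ≈ 1.0, bottom ≈ 0.0; segment ≈ 1.0.

≈ 1.0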